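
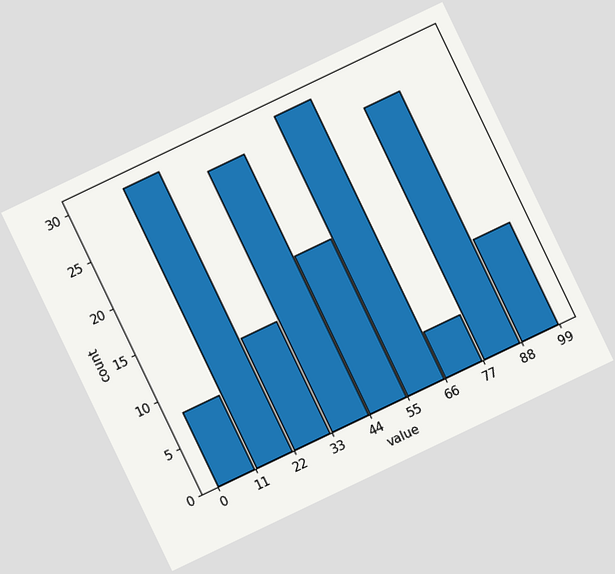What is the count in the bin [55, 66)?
The chart is tilted about 26° counter-clockwise. The [55, 66) bin has height 30.

30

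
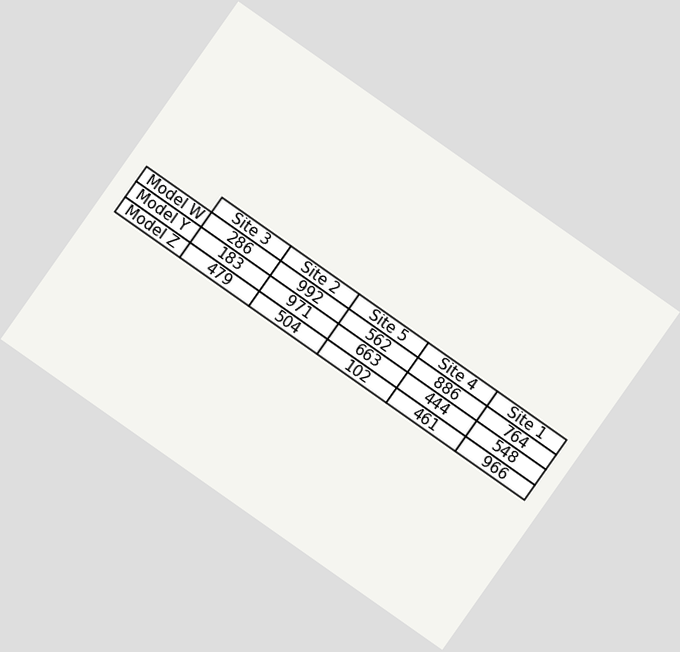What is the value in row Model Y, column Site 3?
183

The chart is tilted about 35° clockwise. The (Model Y, Site 3) cell reads 183.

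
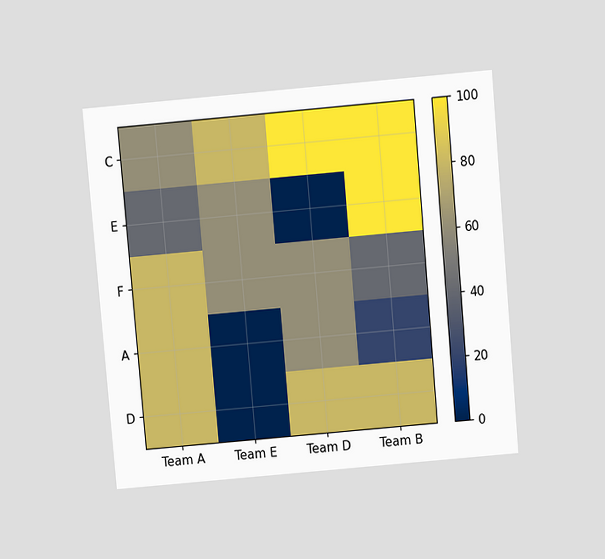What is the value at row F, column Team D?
The chart is tilted about 5° counter-clockwise and viewed slightly from above. Matching cell (F, Team D) against the colorbar gives 60.

60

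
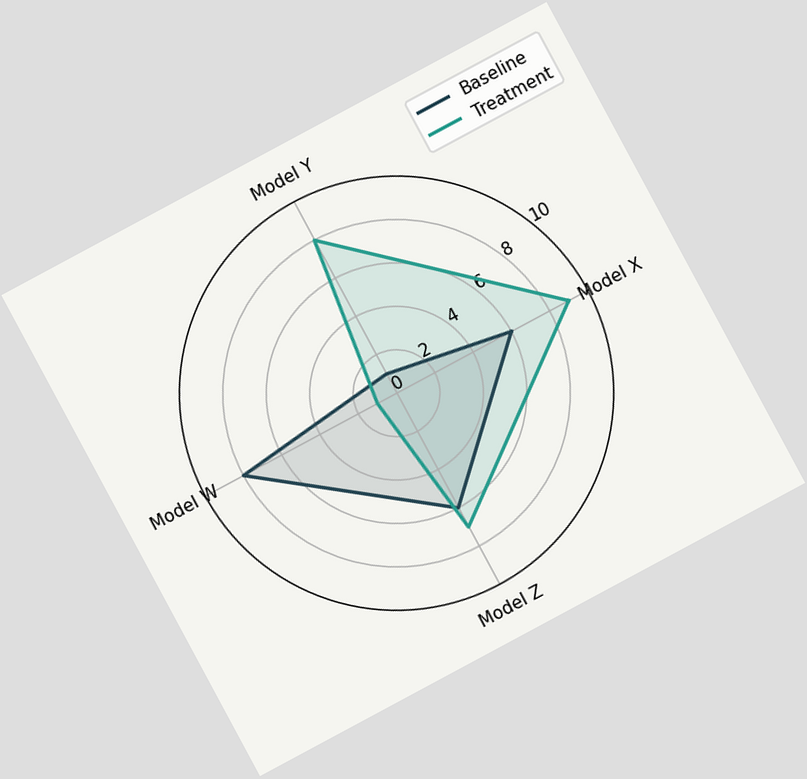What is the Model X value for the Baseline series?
The chart is tilted about 28° counter-clockwise. On the Model X axis, Baseline reaches 6.

6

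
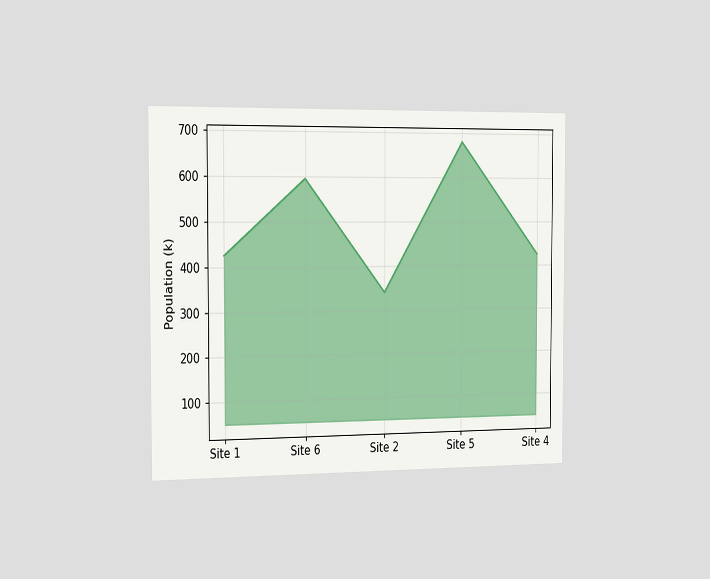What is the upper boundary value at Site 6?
The chart is viewed slightly from the left. At Site 6 the upper boundary is at 595k.

595k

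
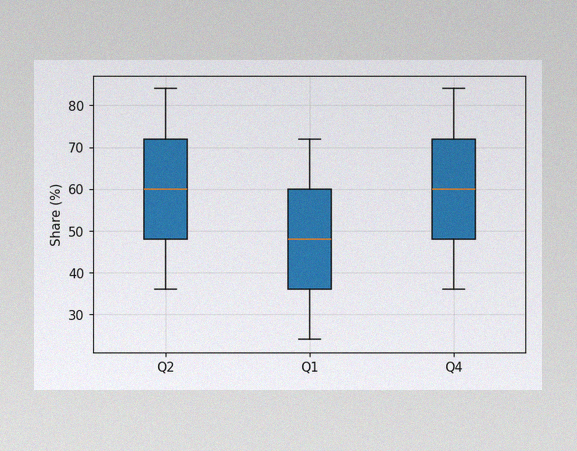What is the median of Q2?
60%

The image has some photo noise and uneven lighting. The median line in the Q2 box sits at 60%.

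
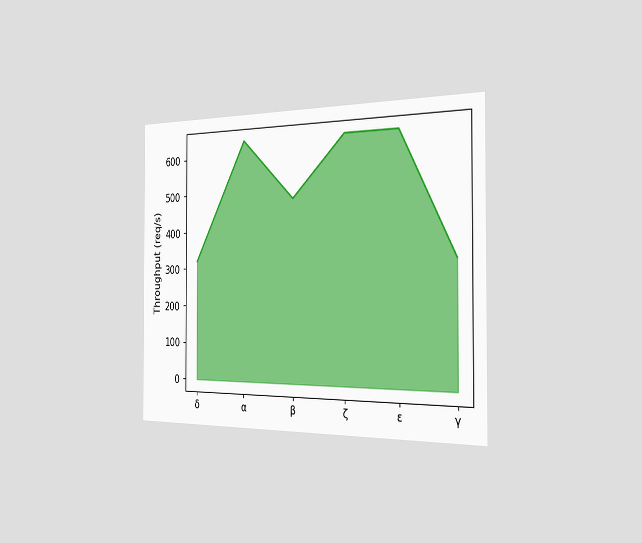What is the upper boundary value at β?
The chart is viewed slightly from the right. At β the upper boundary is at 480req/s.

480req/s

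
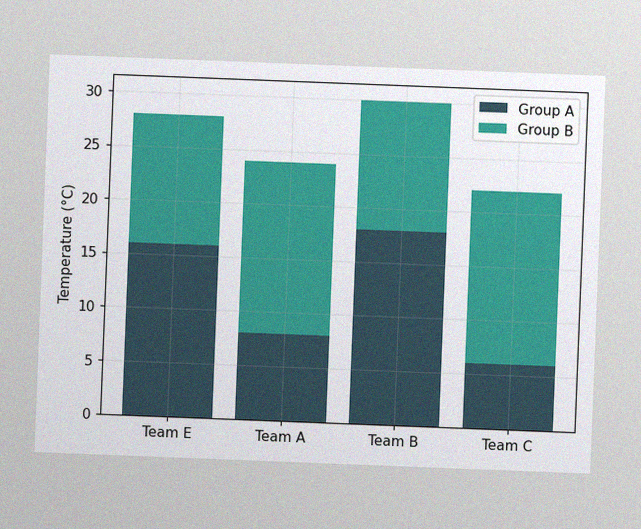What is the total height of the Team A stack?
The chart is tilted about 2° clockwise, with some photo noise. The Team A stack's top reaches 24°C on the y-axis.

24°C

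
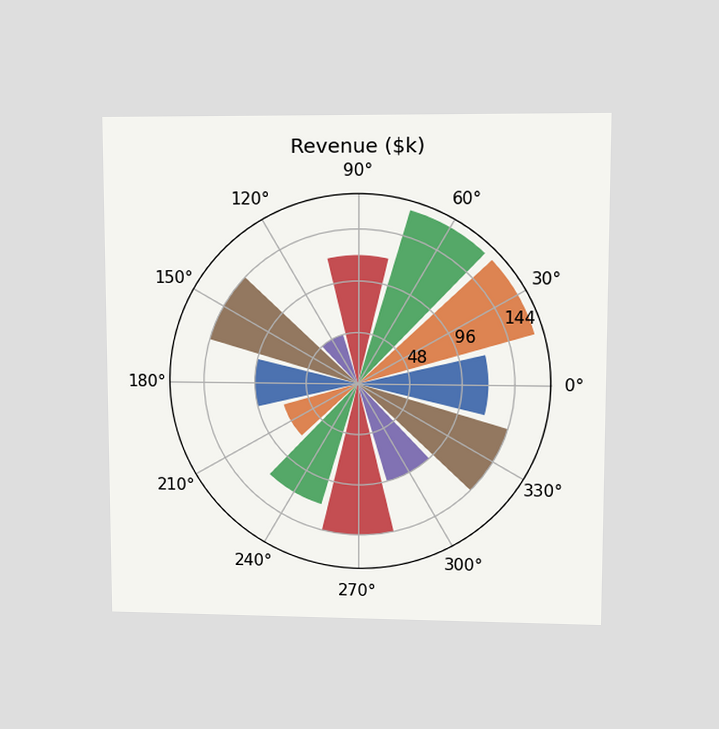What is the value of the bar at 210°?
The chart is viewed at a slight angle. The bar at 210° reaches $72k on the radial axis.

$72k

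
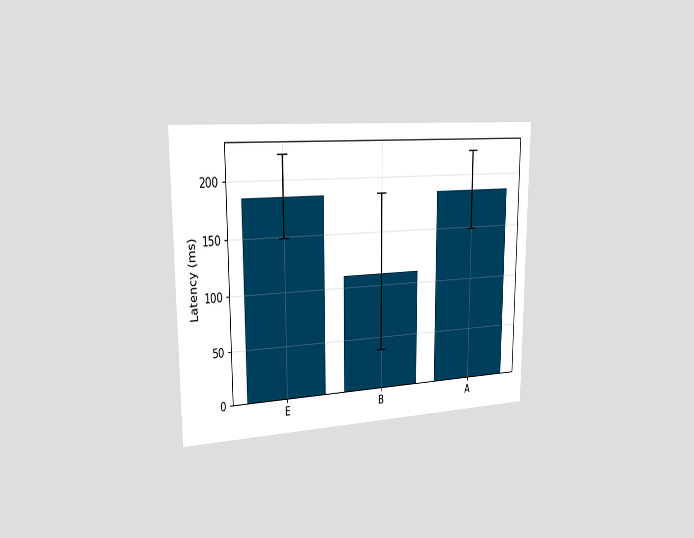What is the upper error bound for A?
The chart is viewed slightly from the left. The A bar's upper whisker reaches 222ms.

222ms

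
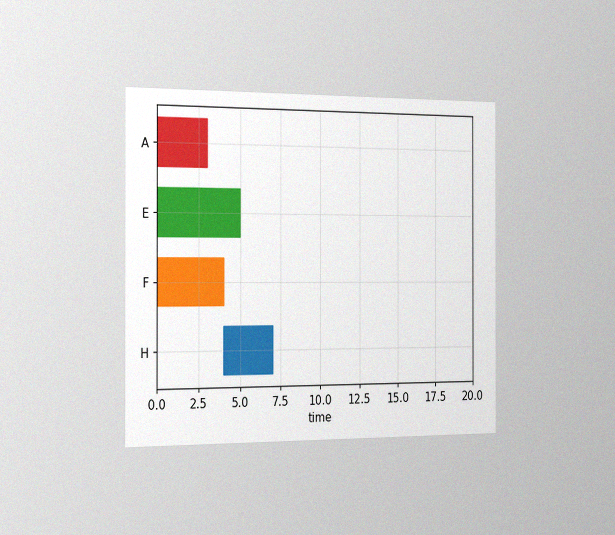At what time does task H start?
4

The chart is viewed slightly from the left, with some photo noise. The H bar begins at t=4.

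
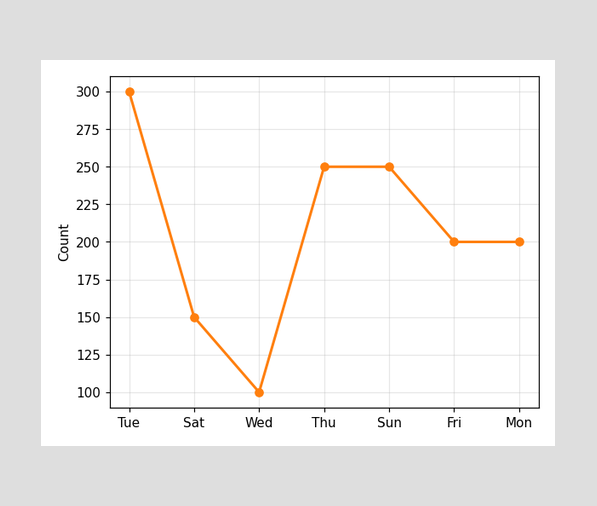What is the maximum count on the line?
300

The highest point is at Tue, and reading across to the y-axis gives 300.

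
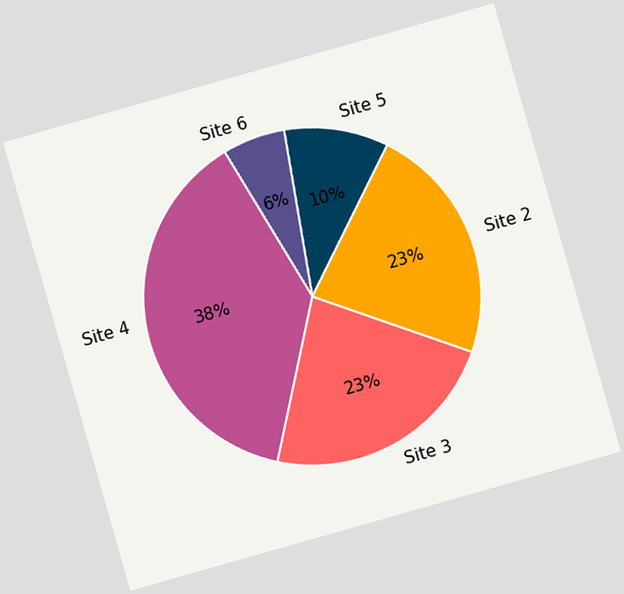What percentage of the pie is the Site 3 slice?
23%

The chart is tilted about 16° counter-clockwise. The Site 3 slice takes up 23% of the pie.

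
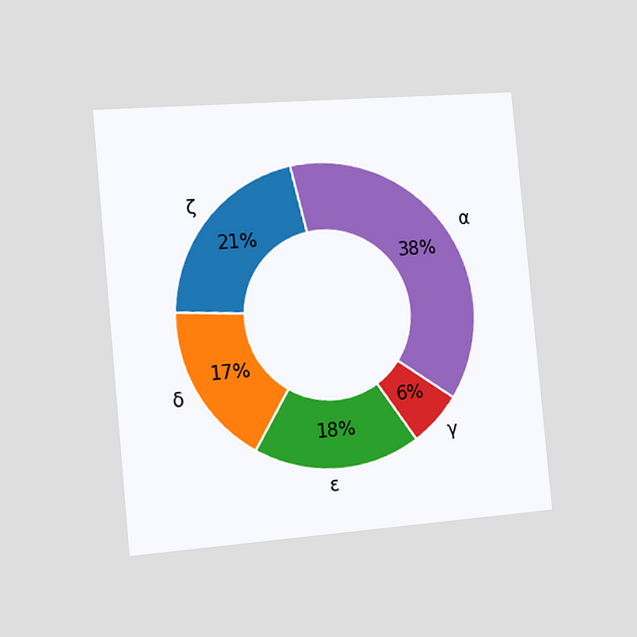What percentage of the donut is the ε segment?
18%

The chart is tilted about 5° counter-clockwise and viewed slightly from the left. The ε segment takes up 18% of the ring.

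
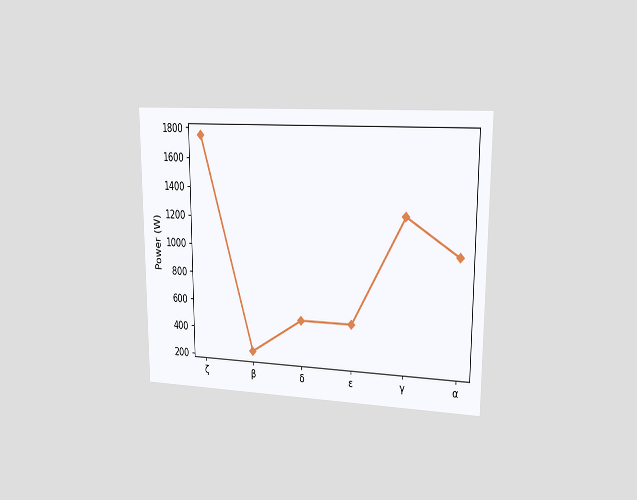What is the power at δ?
500W

The chart is viewed slightly from the right. At δ, the line is at 500W.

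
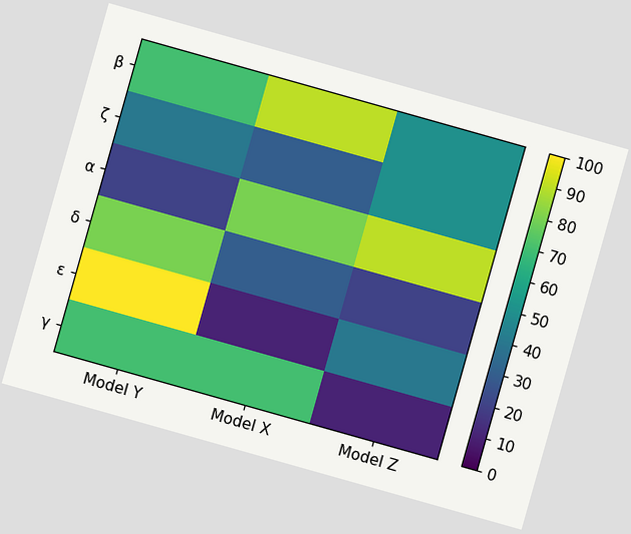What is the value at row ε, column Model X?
The chart is tilted about 16° clockwise. Matching cell (ε, Model X) against the colorbar gives 10.

10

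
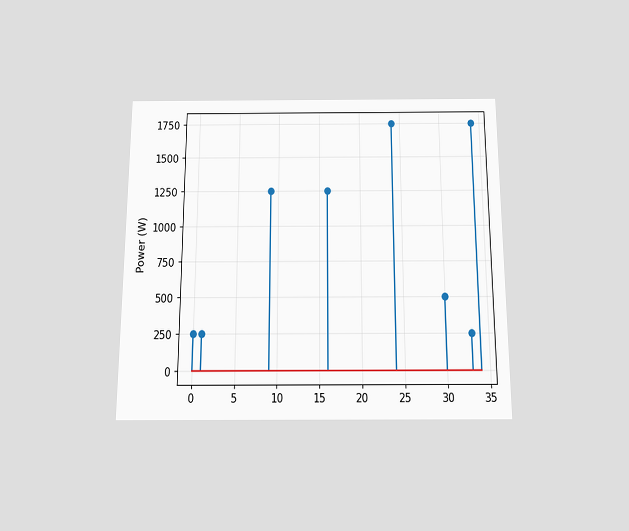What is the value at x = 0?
The chart is viewed slightly from below. The stem at x=0 reaches 250W.

250W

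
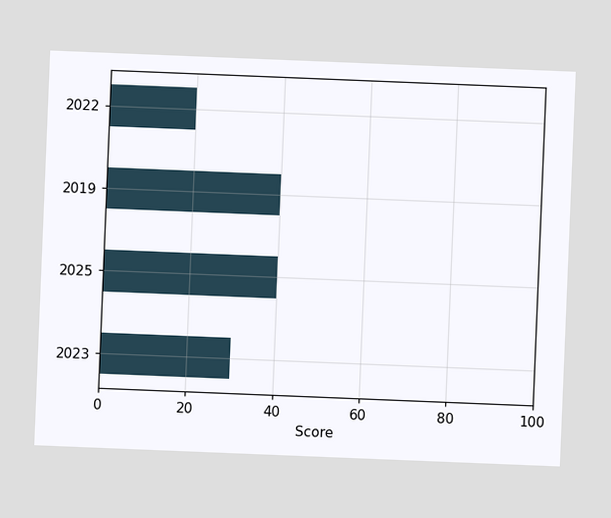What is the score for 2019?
40

The chart is tilted about 2° clockwise. Reading along the chart's x-axis, the 2019 bar reaches 40.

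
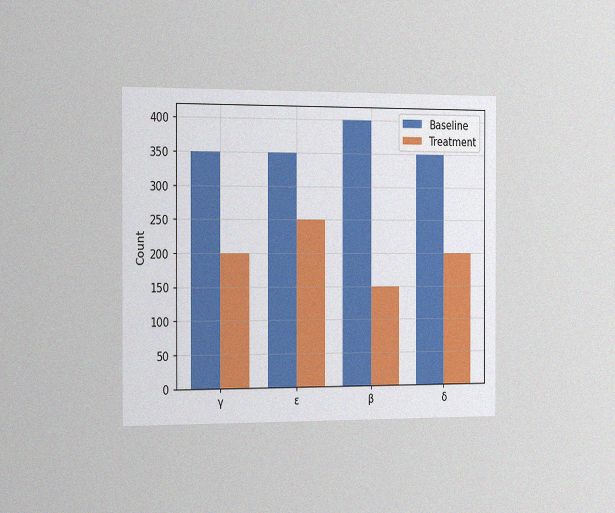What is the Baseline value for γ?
The chart is viewed slightly from the left, with some photo noise. The Baseline bar at γ reaches 350 on the y-axis.

350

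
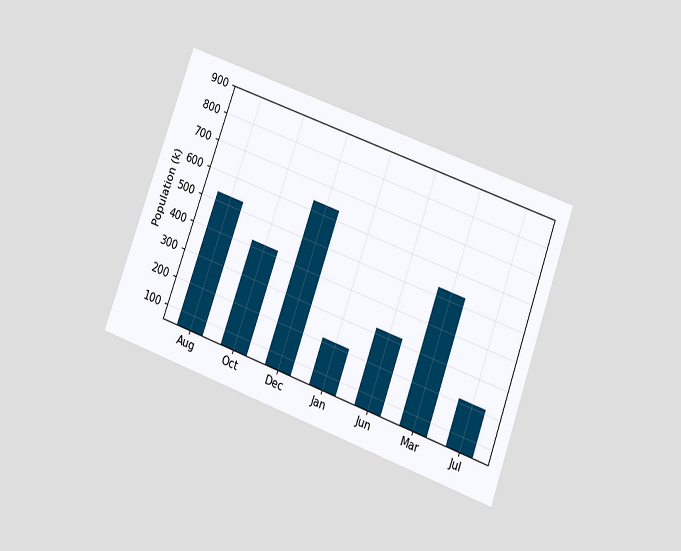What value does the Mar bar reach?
The chart is tilted about 20° clockwise and viewed slightly from below. Reading along the chart's y-axis, the Mar bar reaches 530k.

530k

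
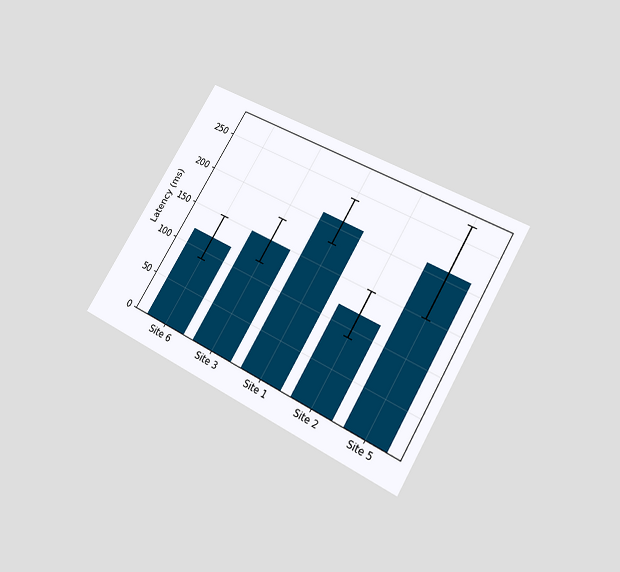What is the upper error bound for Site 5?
270ms

The chart is tilted about 31° clockwise and viewed slightly from below. The Site 5 bar's upper whisker reaches 270ms.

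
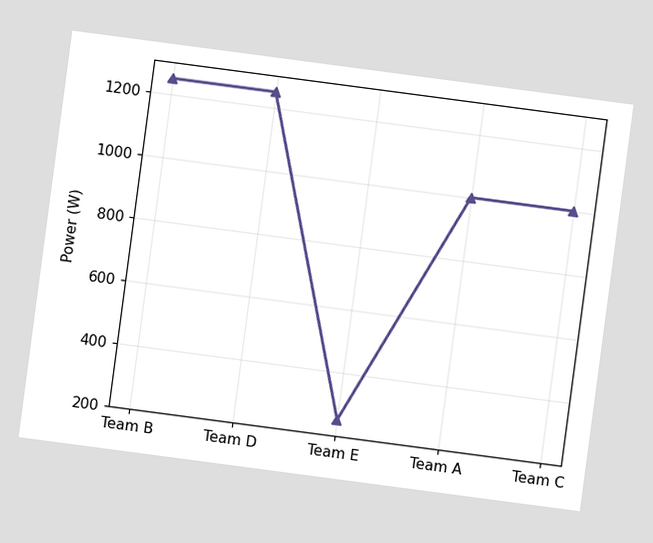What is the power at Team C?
The chart is tilted about 8° clockwise. At Team C, the line is at 1000W.

1000W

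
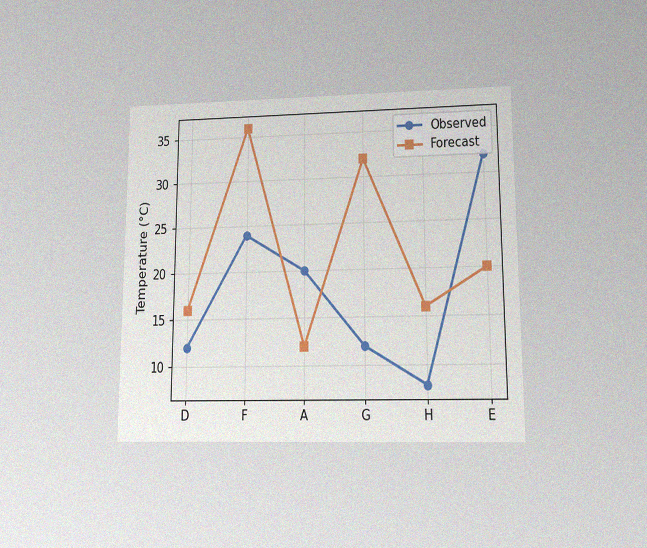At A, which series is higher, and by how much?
Observed, by 8°C

The chart is viewed at a slight angle, with some photo noise. At A, Observed sits above the other line by 8°C.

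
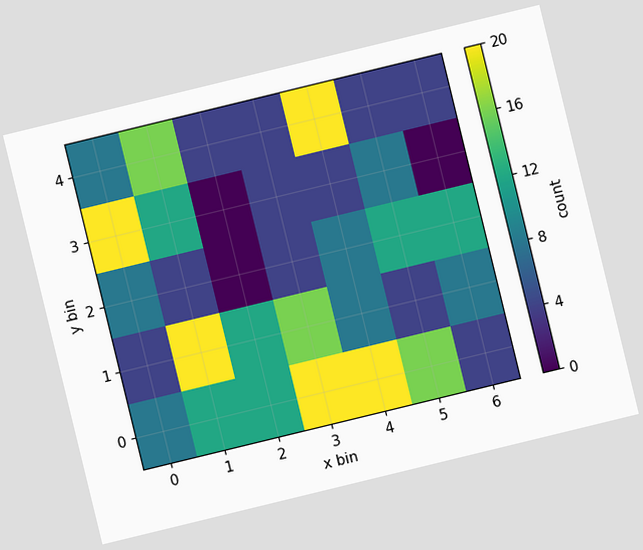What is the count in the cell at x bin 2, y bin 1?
The chart is tilted about 14° counter-clockwise. Matching the cell (2, 1) against the colorbar gives 12.

12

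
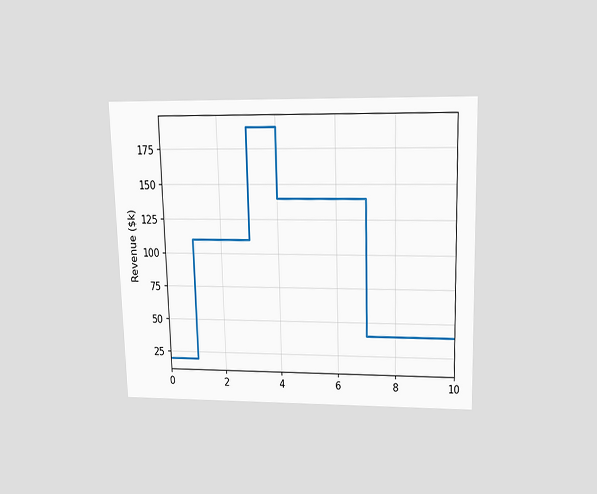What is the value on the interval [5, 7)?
The chart is viewed slightly from above. On [5, 7) the step sits at $140k.

$140k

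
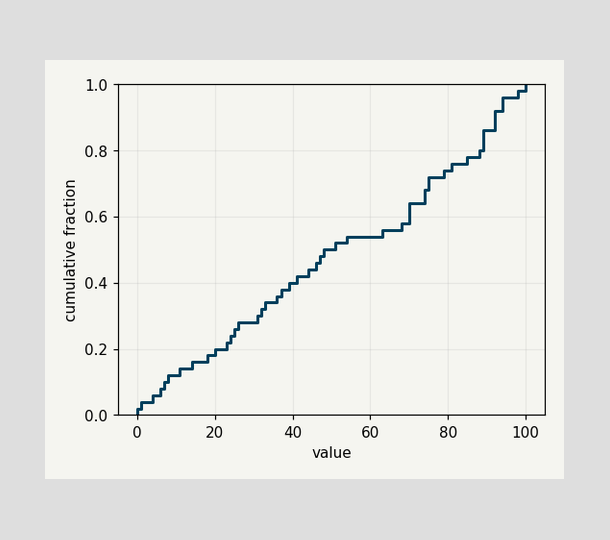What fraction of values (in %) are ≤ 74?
68%

At x=74 the ECDF step is at 68%.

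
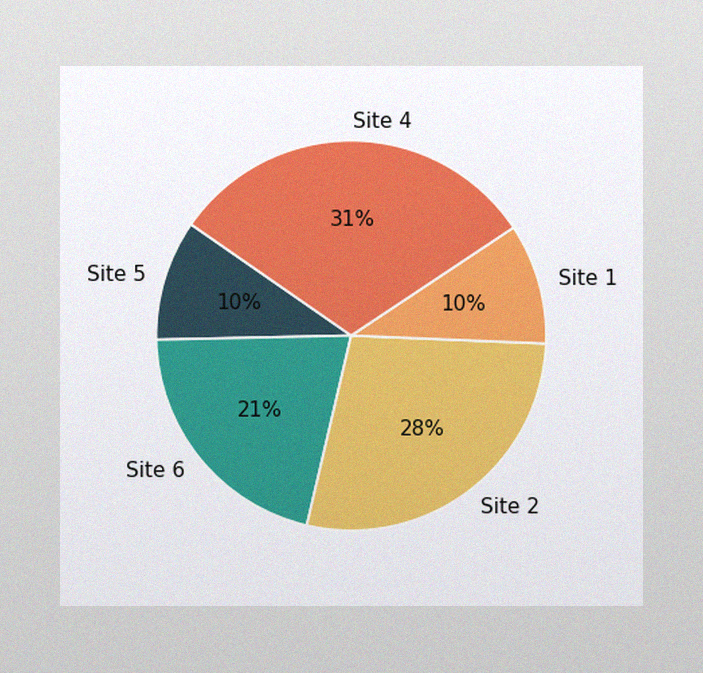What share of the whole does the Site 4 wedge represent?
The image has some photo noise and uneven lighting. The Site 4 slice takes up 31% of the pie.

31%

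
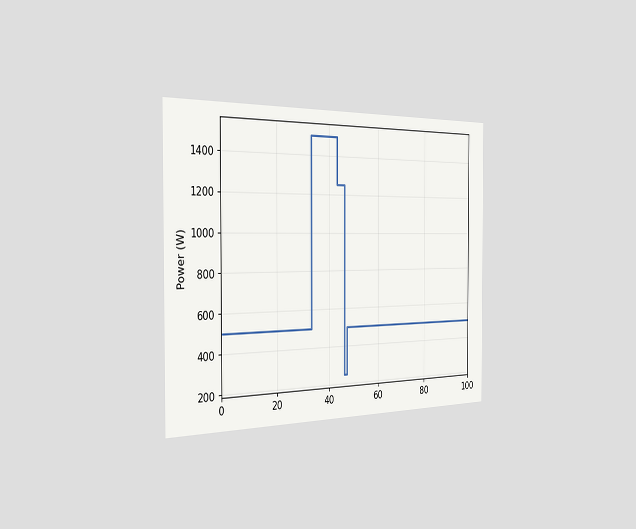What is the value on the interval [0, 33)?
500W

The chart is viewed slightly from the left. On [0, 33) the step sits at 500W.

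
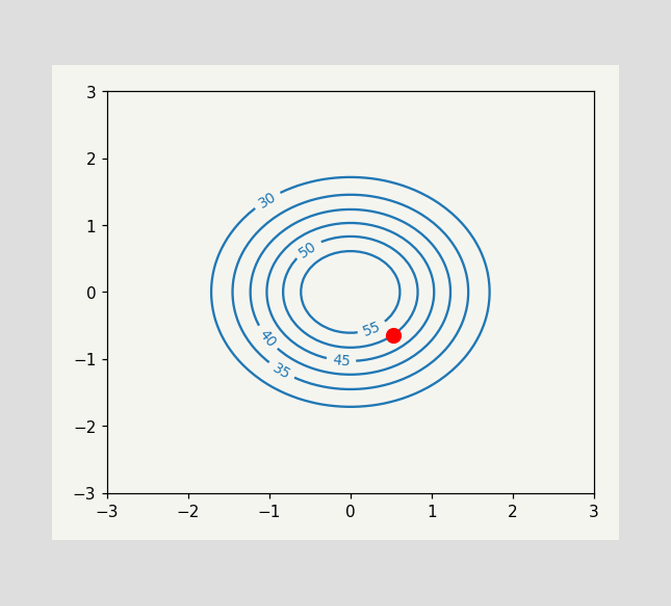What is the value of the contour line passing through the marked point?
The marked point sits on the contour labelled 50.

50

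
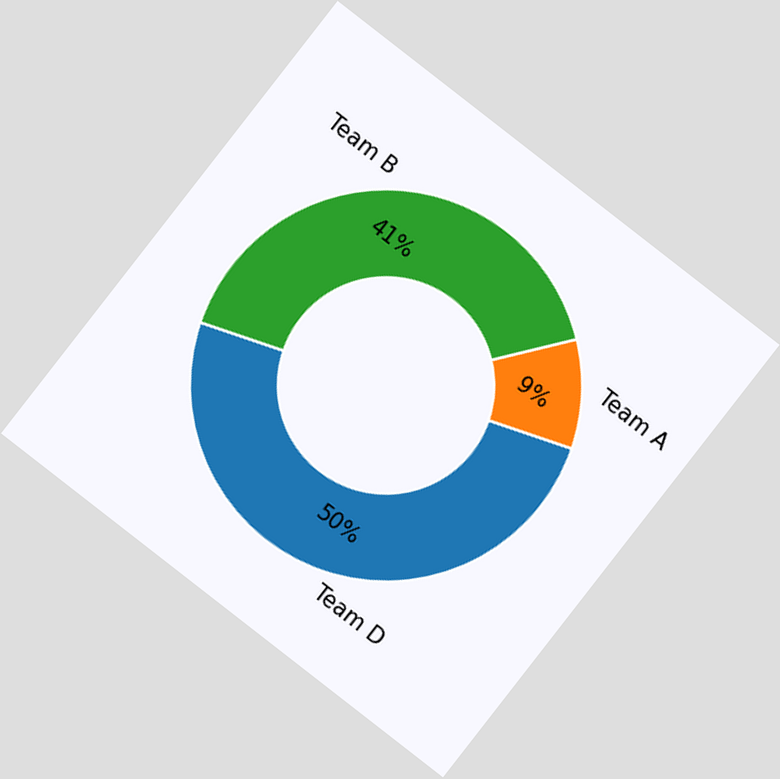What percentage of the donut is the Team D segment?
50%

The chart is tilted about 38° clockwise. The Team D segment takes up 50% of the ring.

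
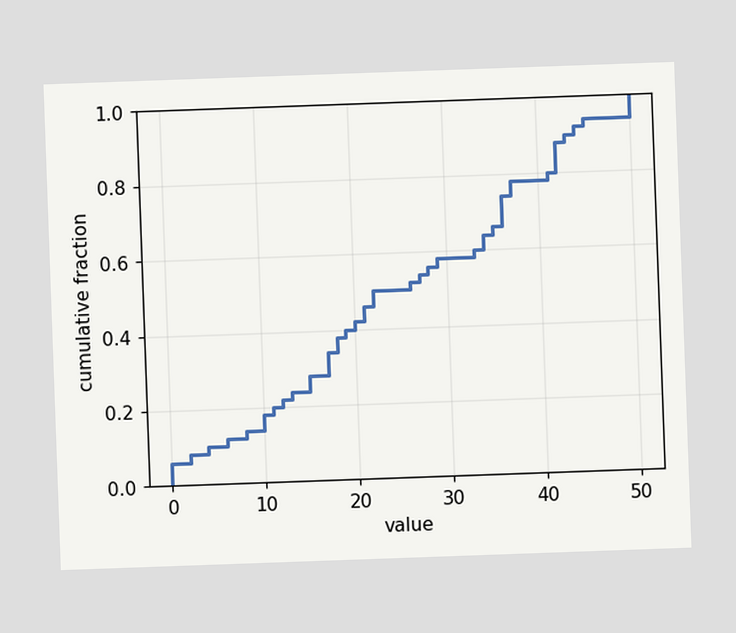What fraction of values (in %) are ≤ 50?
100%

The chart is tilted about 2° counter-clockwise. At x=50 the ECDF step is at 100%.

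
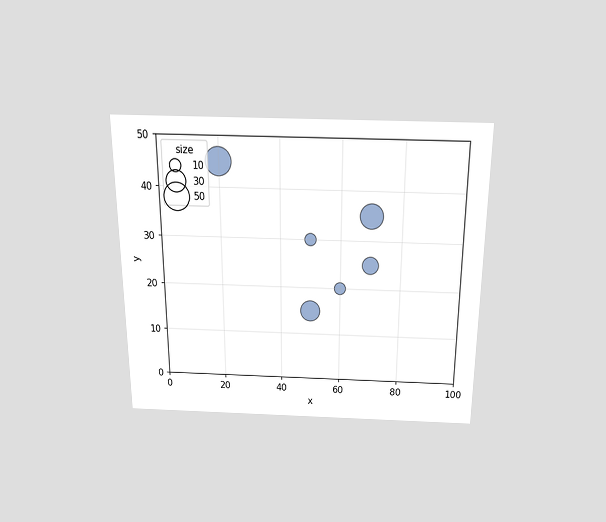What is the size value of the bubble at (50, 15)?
The chart is viewed slightly from above. Matching the bubble at (50, 15) against the size legend gives 30.

30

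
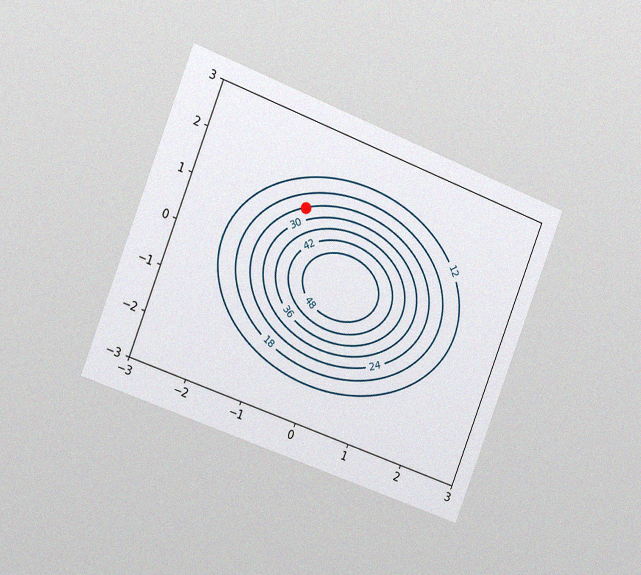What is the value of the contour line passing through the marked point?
24

The chart is tilted about 21° clockwise and viewed slightly from the left, with some photo noise. The marked point sits on the contour labelled 24.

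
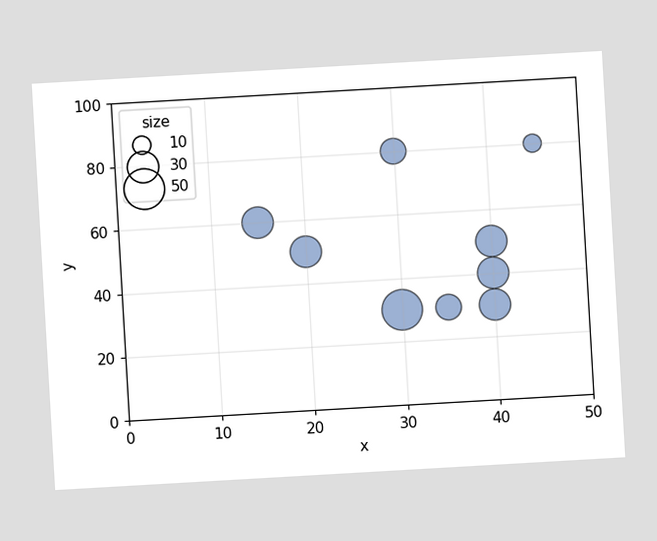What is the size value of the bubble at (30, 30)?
The chart is tilted about 3° counter-clockwise. Matching the bubble at (30, 30) against the size legend gives 50.

50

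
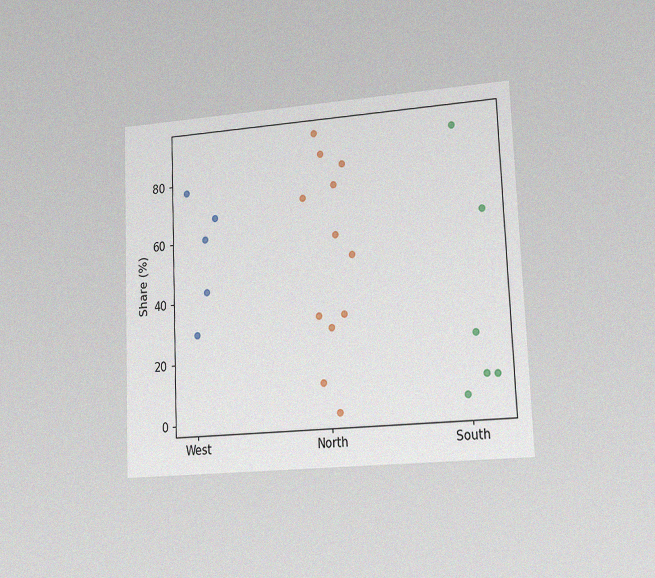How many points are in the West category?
The chart is tilted about 2° counter-clockwise and viewed slightly from the right, with some photo noise. Counting the markers in the West column gives 5.

5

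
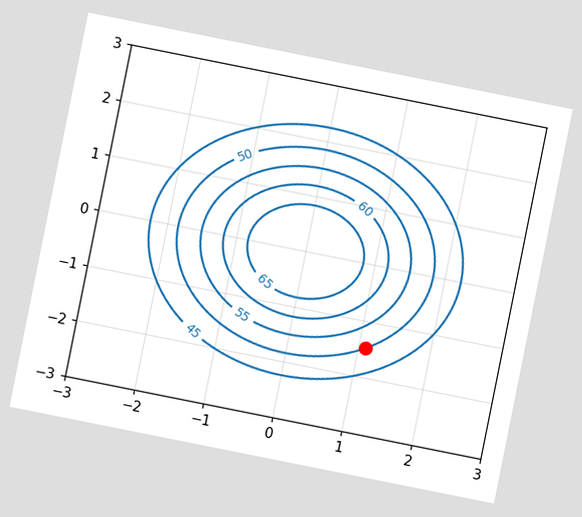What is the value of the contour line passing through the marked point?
50

The chart is tilted about 11° clockwise. The marked point sits on the contour labelled 50.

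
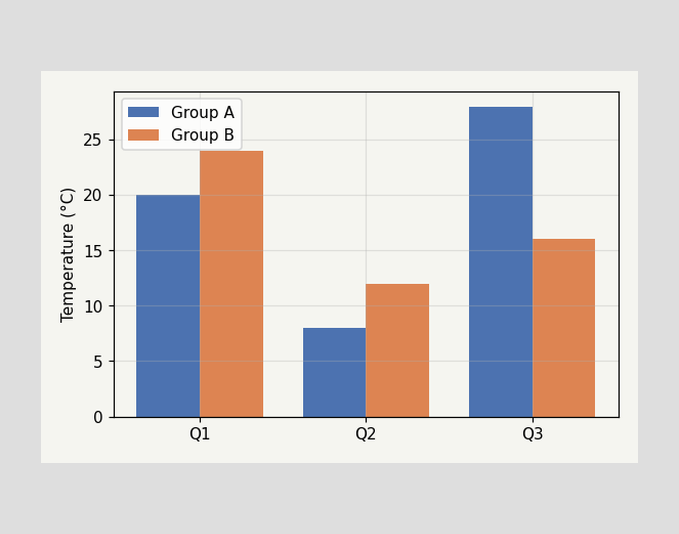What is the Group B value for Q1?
The Group B bar at Q1 reaches 24°C on the y-axis.

24°C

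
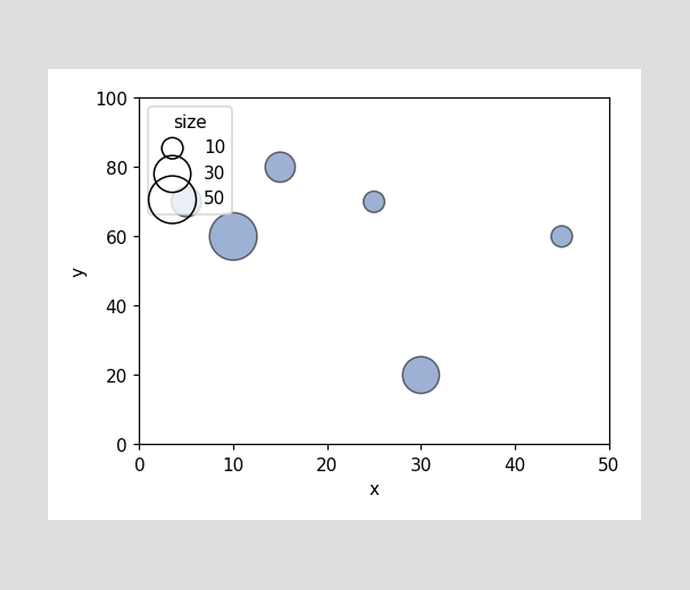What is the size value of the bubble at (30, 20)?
30

Matching the bubble at (30, 20) against the size legend gives 30.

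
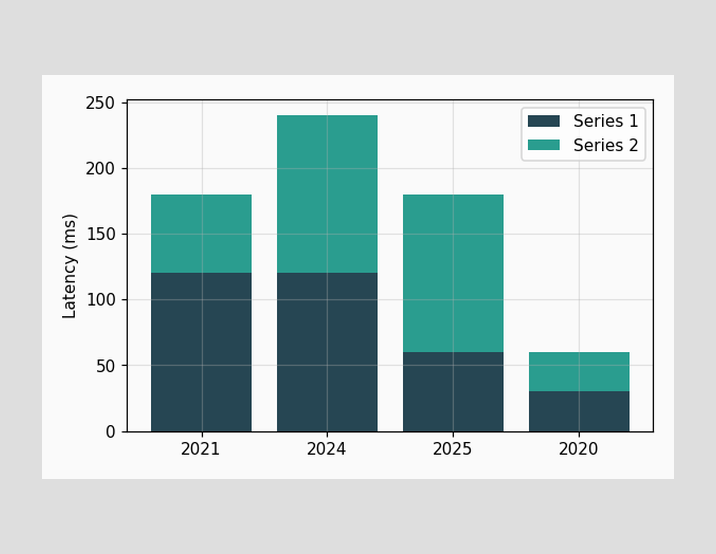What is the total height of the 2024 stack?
240ms

The 2024 stack's top reaches 240ms on the y-axis.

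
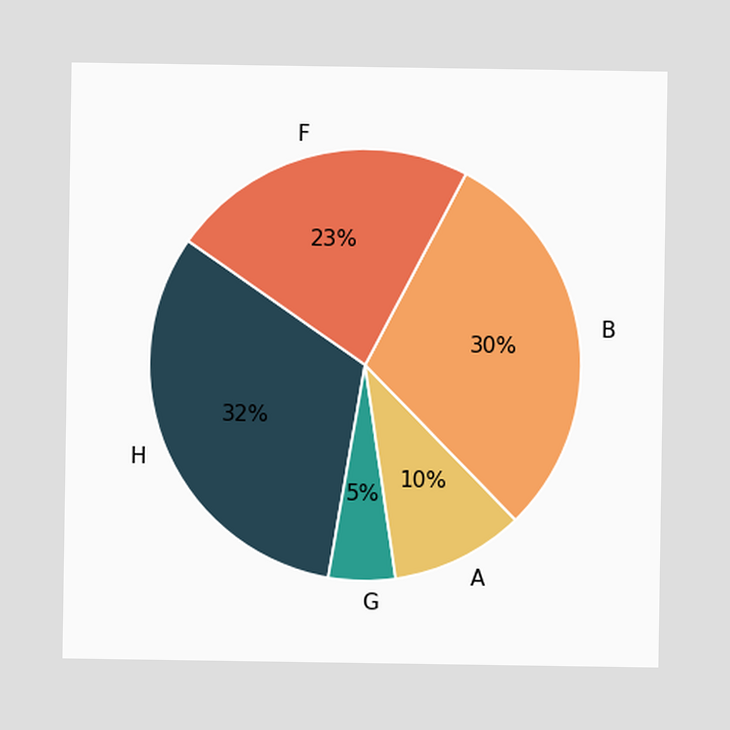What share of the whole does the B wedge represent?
30%

The B slice takes up 30% of the pie.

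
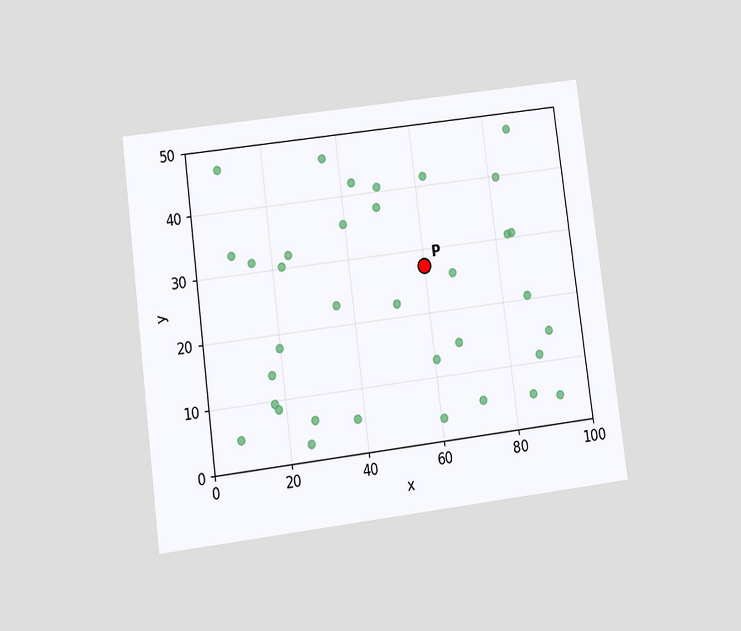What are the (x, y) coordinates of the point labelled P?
The chart is tilted about 7° counter-clockwise and viewed at a slight angle. Following the gridlines from P to each axis, P sits at (60, 27.5).

(60, 27.5)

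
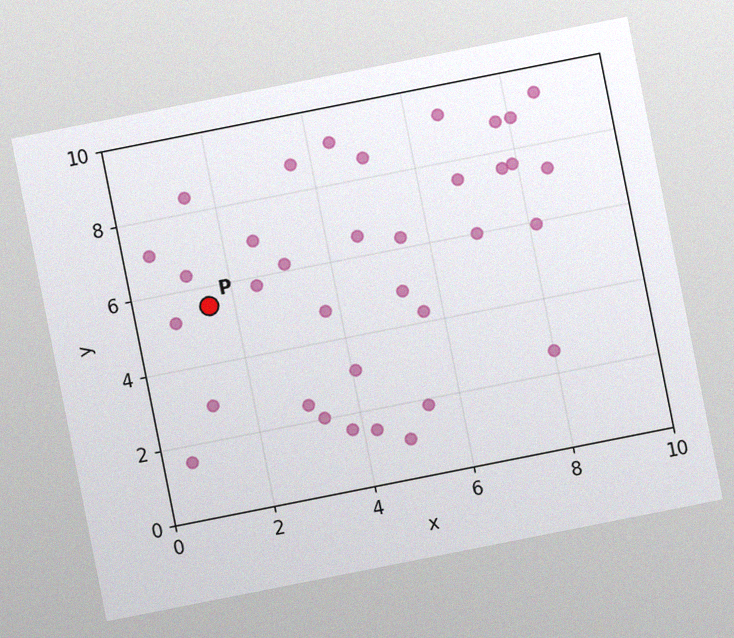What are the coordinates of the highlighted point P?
The chart is tilted about 11° counter-clockwise, with some photo noise. Following the gridlines from P to each axis, P sits at (1.5, 5.5).

(1.5, 5.5)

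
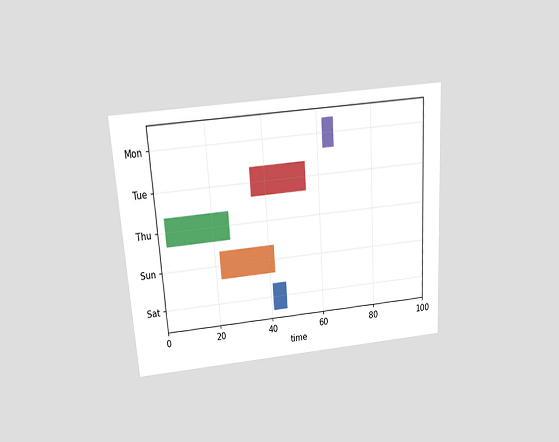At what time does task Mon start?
62

The chart is tilted about 4° counter-clockwise and viewed slightly from above. The Mon bar begins at t=62.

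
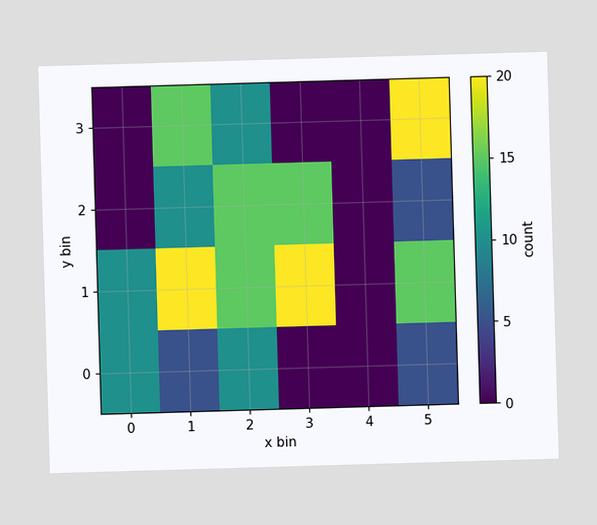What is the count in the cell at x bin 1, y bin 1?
20

Matching the cell (1, 1) against the colorbar gives 20.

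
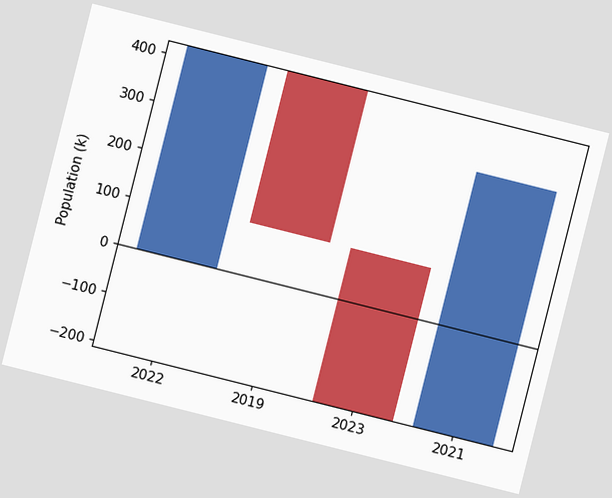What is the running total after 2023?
-212k

The chart is tilted about 14° clockwise. After 2023 the running total reaches -212k.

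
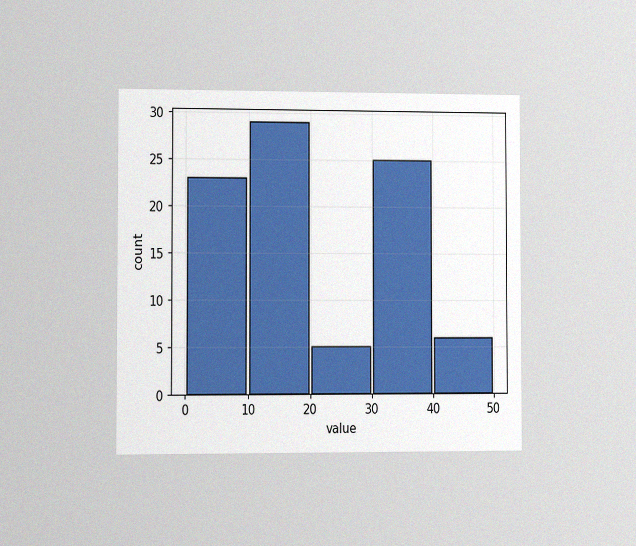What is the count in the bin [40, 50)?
6

The chart is viewed slightly from the left, with some photo noise. The [40, 50) bin has height 6.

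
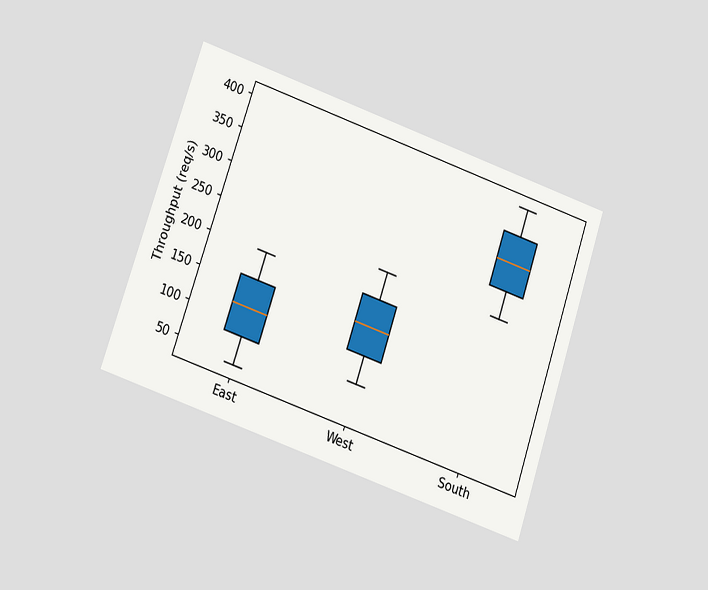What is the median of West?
160req/s

The chart is tilted about 19° clockwise and viewed at a slight angle. The median line in the West box sits at 160req/s.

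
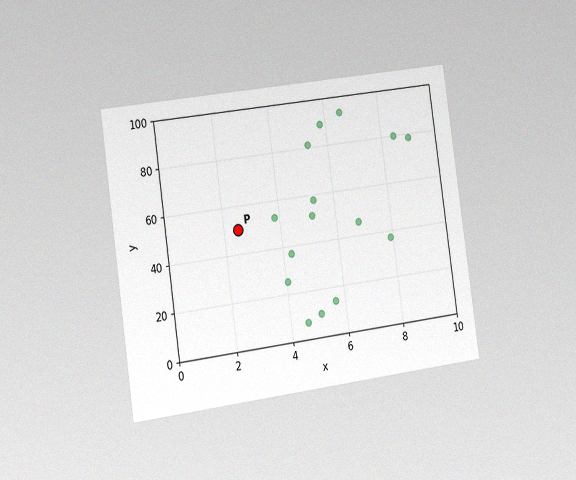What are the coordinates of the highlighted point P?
(2.5, 50)

The chart is tilted about 8° counter-clockwise and viewed slightly from the left, with some photo noise. Following the gridlines from P to each axis, P sits at (2.5, 50).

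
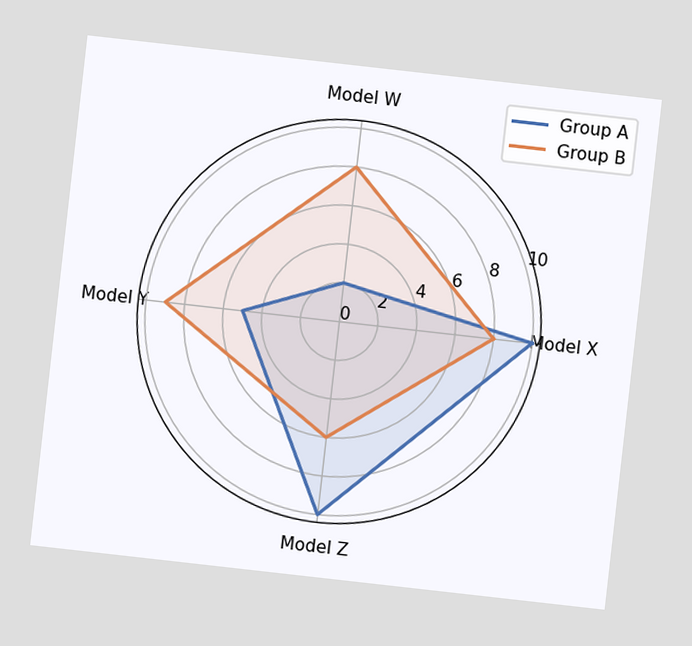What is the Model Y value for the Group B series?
The chart is tilted about 6° clockwise. On the Model Y axis, Group B reaches 9.

9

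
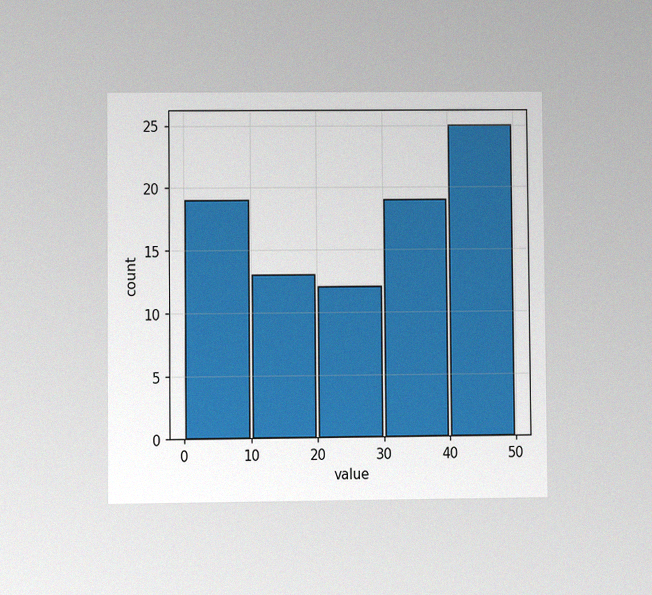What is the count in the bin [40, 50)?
The chart is viewed at a slight angle, with some photo noise. The [40, 50) bin has height 25.

25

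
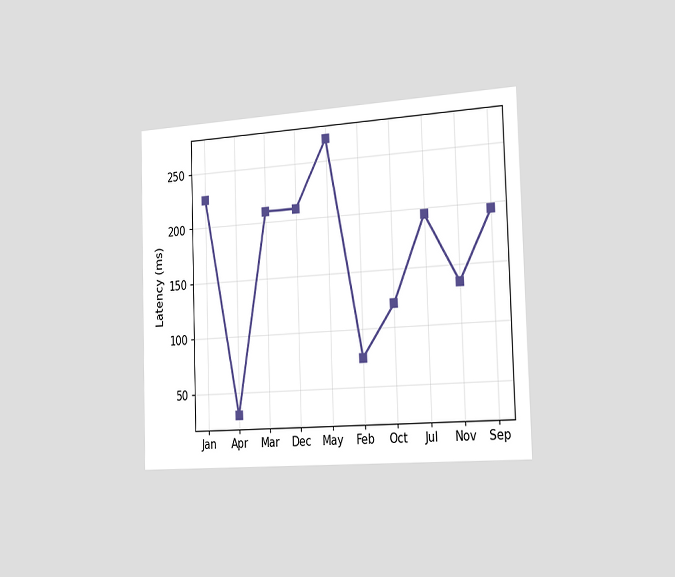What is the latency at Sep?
195ms

The chart is viewed slightly from the right. At Sep, the line is at 195ms.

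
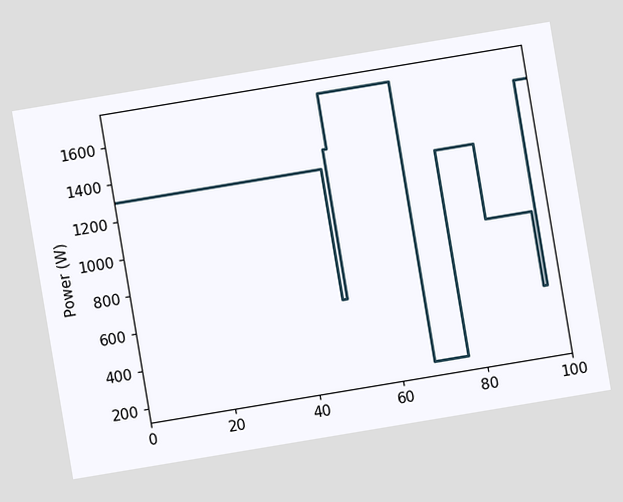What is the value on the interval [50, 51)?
1400W

The chart is tilted about 9° counter-clockwise. On [50, 51) the step sits at 1400W.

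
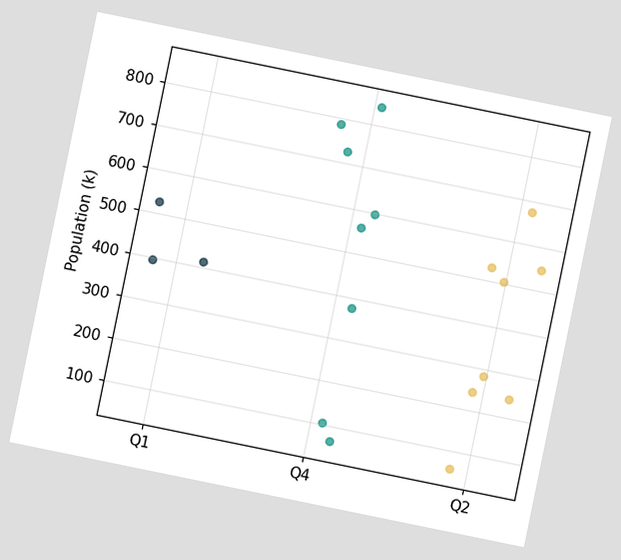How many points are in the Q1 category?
3

The chart is tilted about 12° clockwise. Counting the markers in the Q1 column gives 3.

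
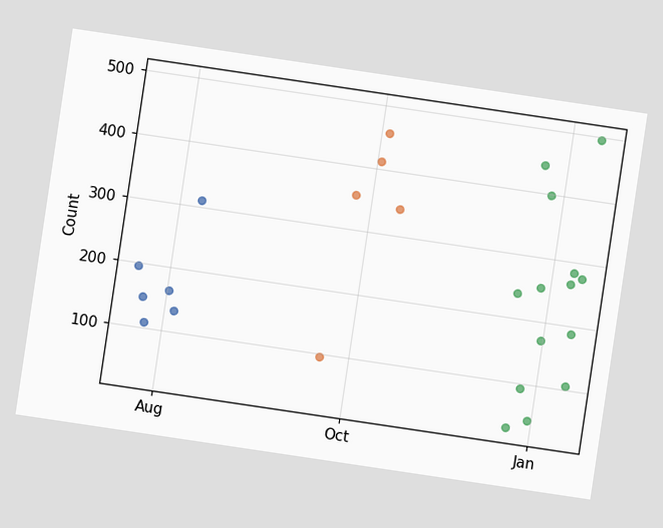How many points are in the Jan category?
The chart is tilted about 8° clockwise. Counting the markers in the Jan column gives 14.

14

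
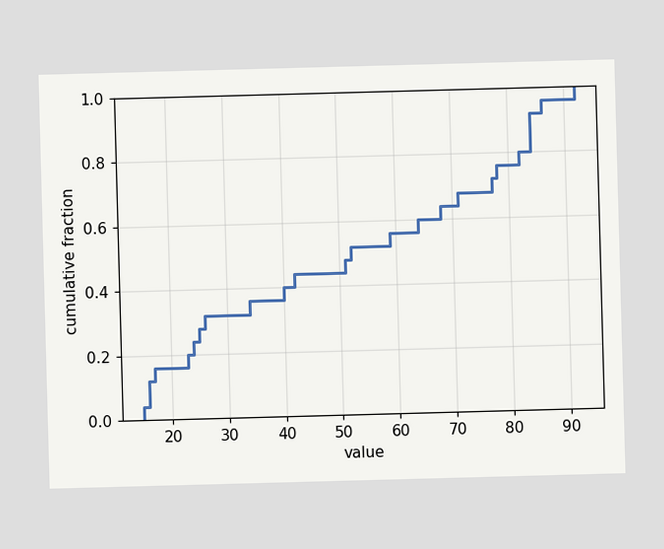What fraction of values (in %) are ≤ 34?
36%

At x=34 the ECDF step is at 36%.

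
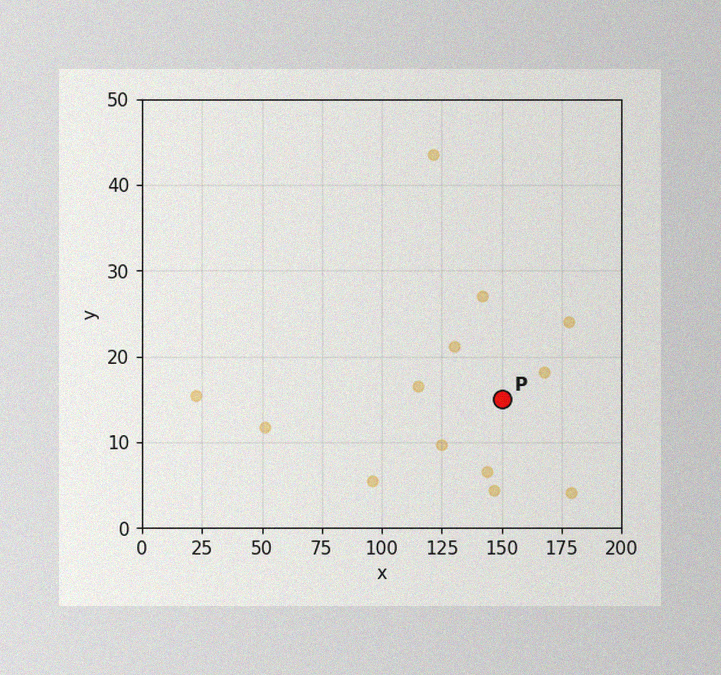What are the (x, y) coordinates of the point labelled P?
(150, 15)

The image has some photo noise and uneven lighting. Following the gridlines from P to each axis, P sits at (150, 15).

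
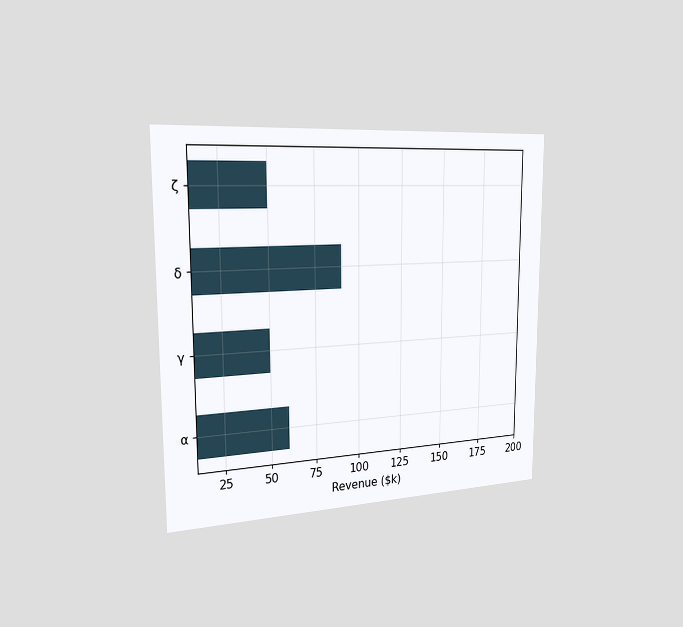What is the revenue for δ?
$90k

The chart is viewed slightly from the left. Reading along the chart's x-axis, the δ bar reaches $90k.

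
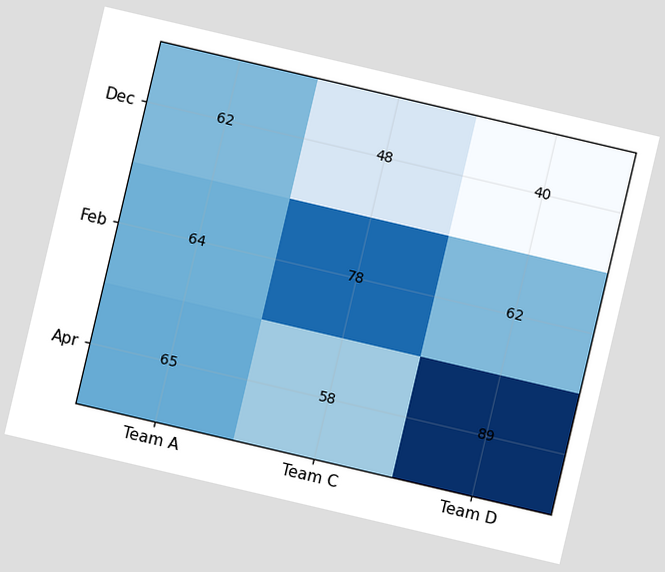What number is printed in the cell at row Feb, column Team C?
78

The chart is tilted about 13° clockwise. The (Feb, Team C) cell reads 78.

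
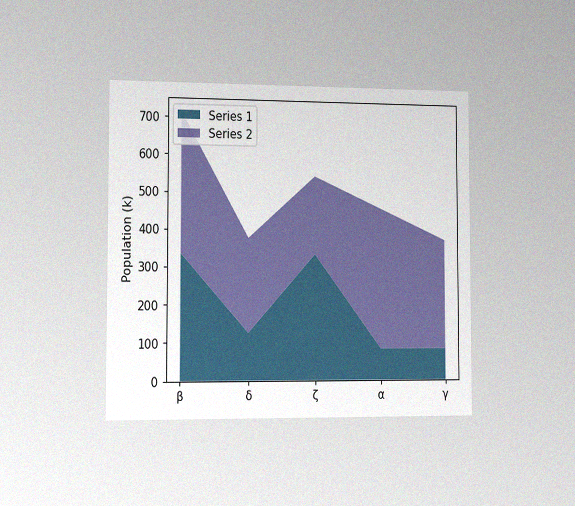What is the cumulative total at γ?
378k

The chart is viewed slightly from the left, with some photo noise. The stacked total at γ reaches 378k.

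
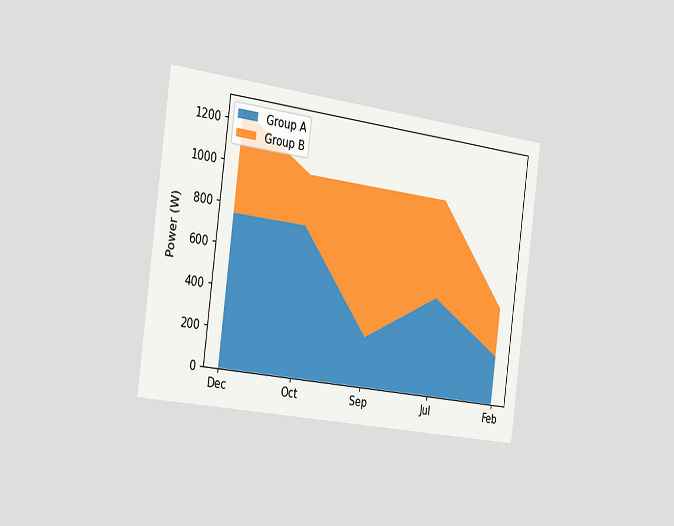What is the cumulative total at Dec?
The chart is tilted about 7° clockwise and viewed slightly from the left. The stacked total at Dec reaches 1250W.

1250W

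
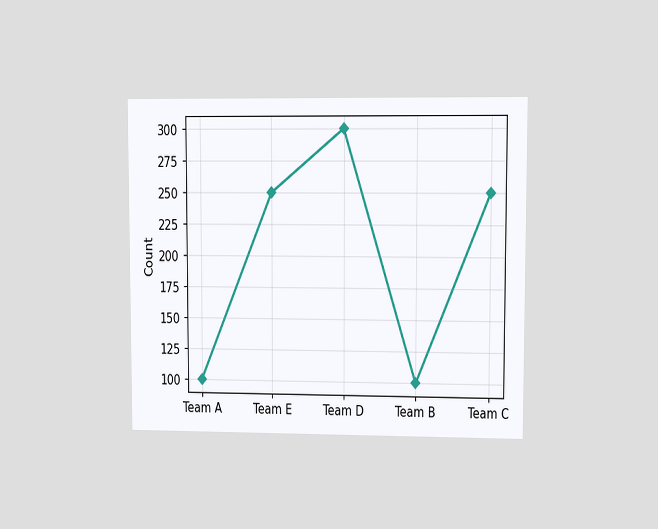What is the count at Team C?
250

The chart is viewed at a slight angle. At Team C, the line is at 250.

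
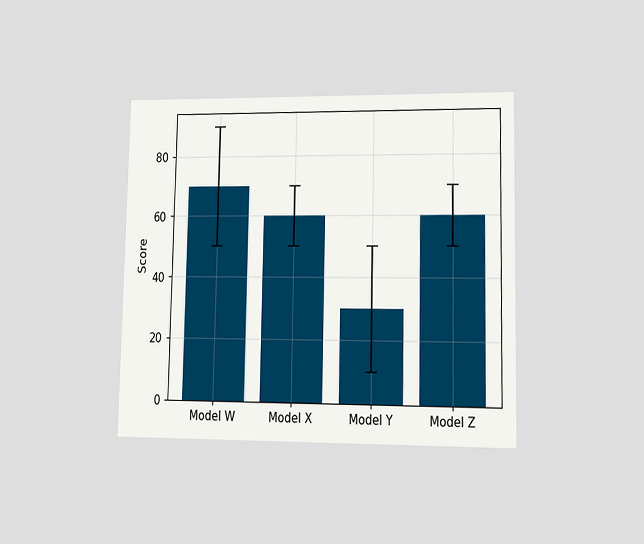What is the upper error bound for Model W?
90

The chart is viewed at a slight angle. The Model W bar's upper whisker reaches 90.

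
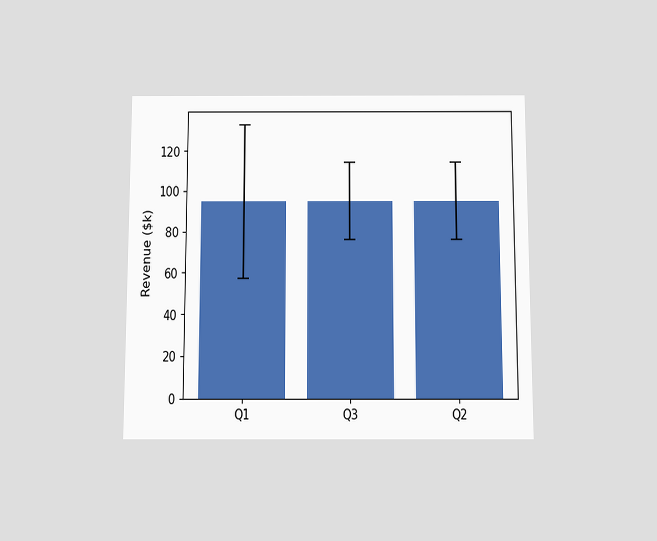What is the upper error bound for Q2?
$114k

The chart is viewed slightly from below. The Q2 bar's upper whisker reaches $114k.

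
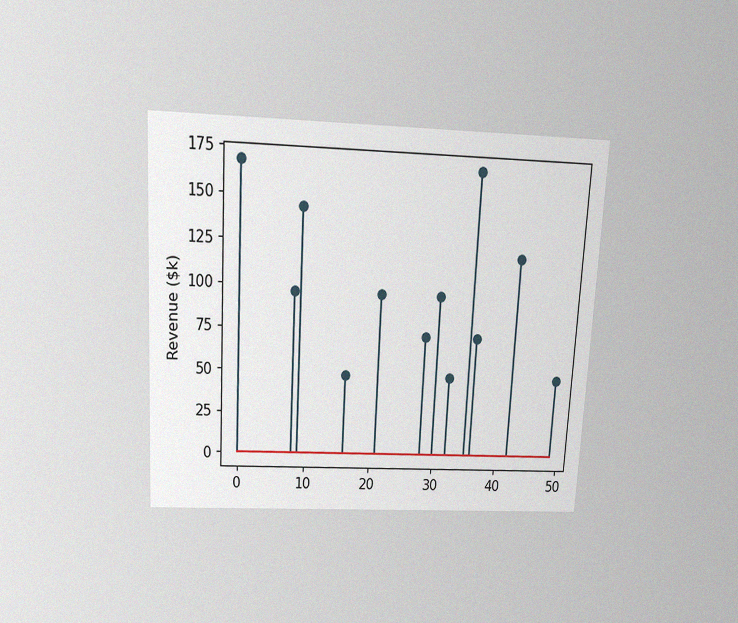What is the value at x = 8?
The chart is tilted about 3° clockwise and viewed slightly from above, with some photo noise. The stem at x=8 reaches $96k.

$96k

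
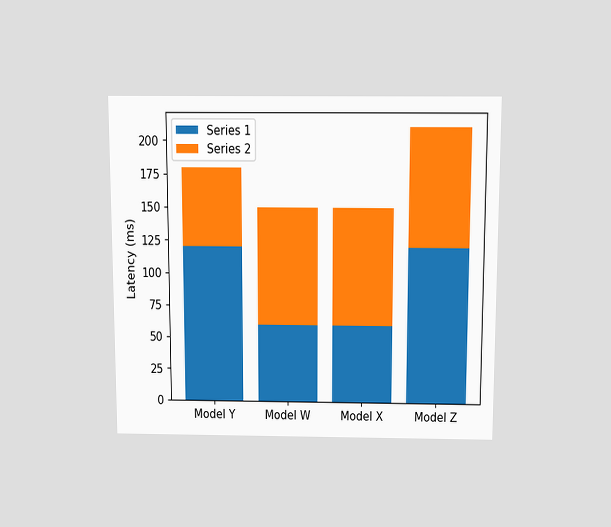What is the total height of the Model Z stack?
210ms

The chart is viewed slightly from above. The Model Z stack's top reaches 210ms on the y-axis.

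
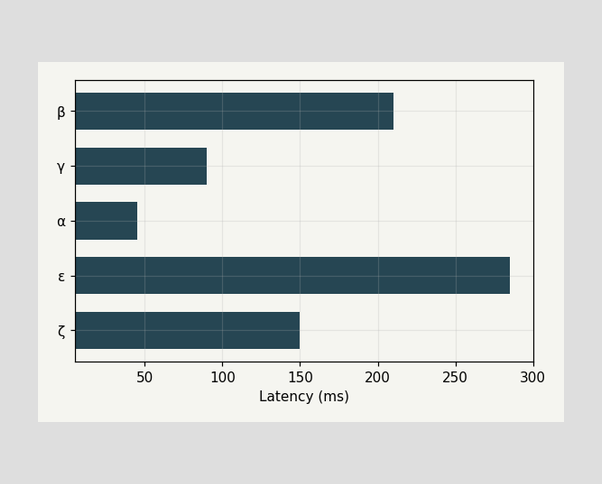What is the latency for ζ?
150ms

Reading along the chart's x-axis, the ζ bar reaches 150ms.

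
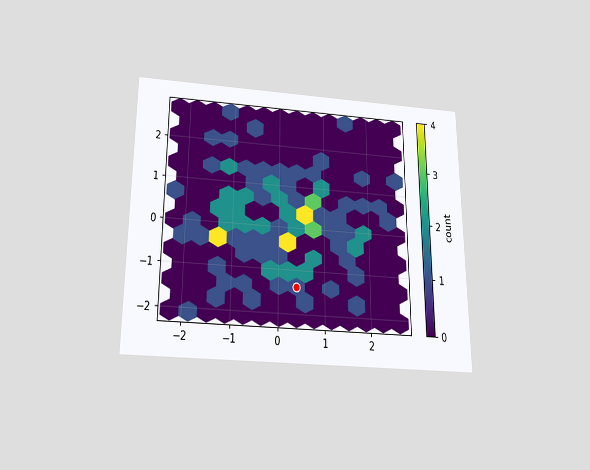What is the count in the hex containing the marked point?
1

The chart is viewed slightly from below. The marked hex reads 1 on the colorbar.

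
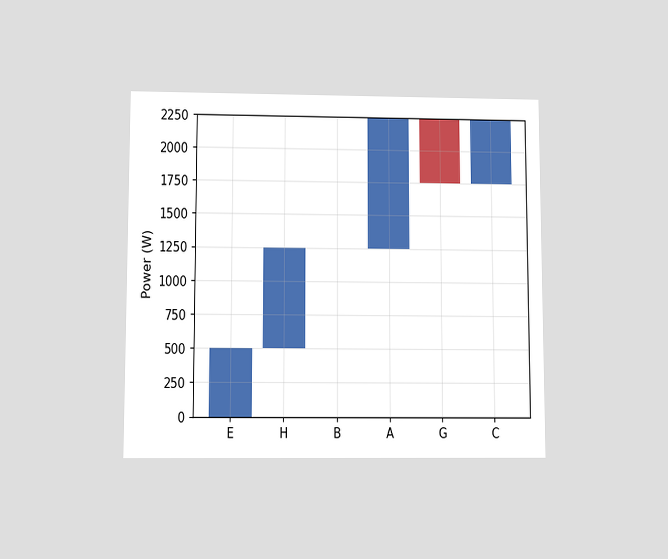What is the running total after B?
1250W

The chart is viewed slightly from below. After B the running total reaches 1250W.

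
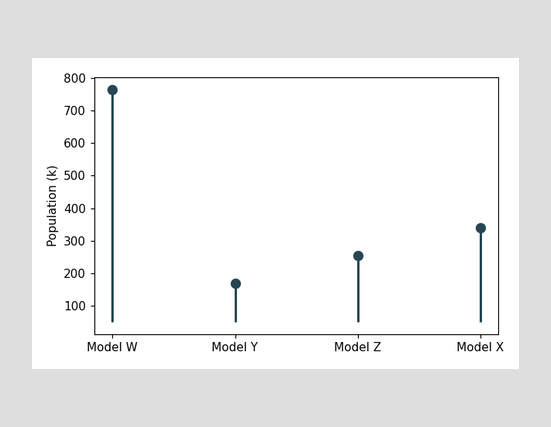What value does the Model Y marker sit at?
The Model Y marker sits at 170k.

170k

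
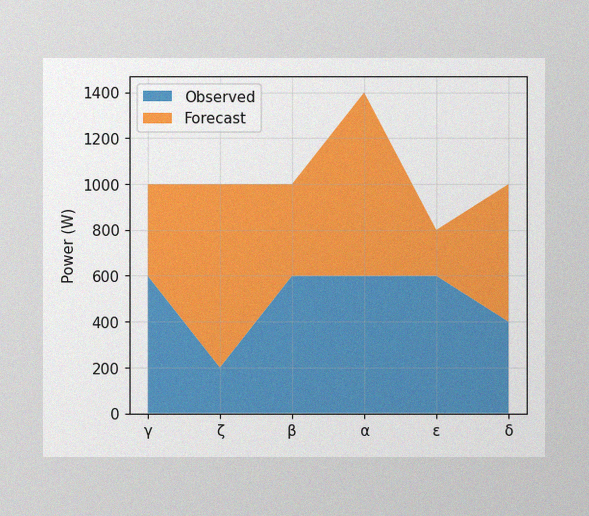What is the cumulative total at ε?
The image has some photo noise and uneven lighting. The stacked total at ε reaches 800W.

800W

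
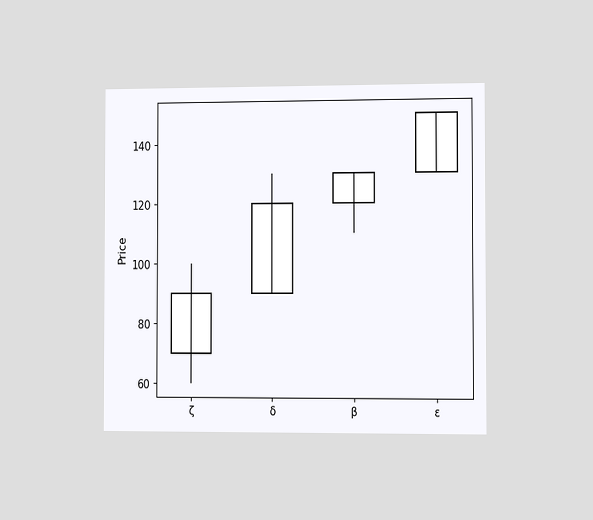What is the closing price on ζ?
90

The chart is viewed slightly from the right. The ζ candle closes at 90.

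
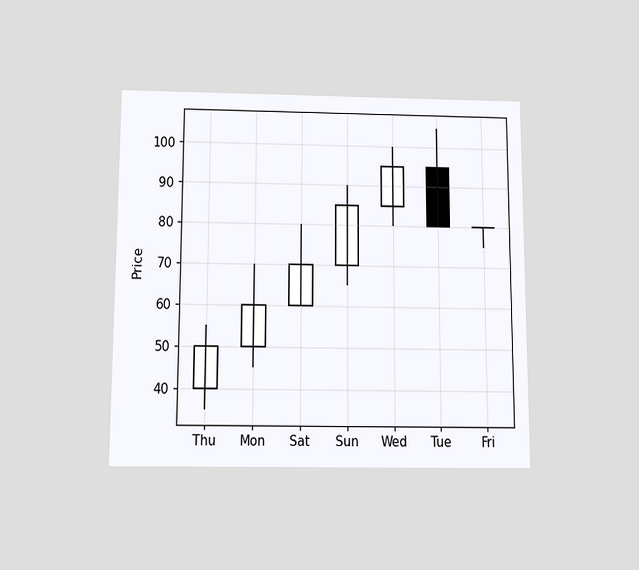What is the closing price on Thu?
The chart is viewed slightly from below. The Thu candle closes at 50.

50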